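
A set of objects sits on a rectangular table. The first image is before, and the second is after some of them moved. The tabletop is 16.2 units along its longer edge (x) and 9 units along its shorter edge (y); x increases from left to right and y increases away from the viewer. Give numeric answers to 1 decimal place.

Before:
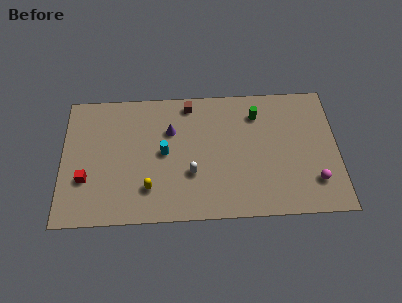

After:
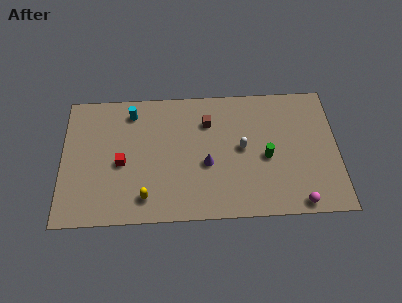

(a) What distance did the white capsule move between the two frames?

3.4

The white capsule was near (7.6, 3.1) before and (10.6, 4.7) after, so it travelled √(3.0² + 1.6²) ≈ 3.4 units.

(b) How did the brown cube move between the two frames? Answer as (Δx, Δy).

(1.1, -1.3)

The brown cube was at about (7.5, 7.9) and moved to about (8.6, 6.6).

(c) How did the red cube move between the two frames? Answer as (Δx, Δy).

(2.1, 1.0)

The red cube was at about (1.4, 3.0) and moved to about (3.5, 4.0).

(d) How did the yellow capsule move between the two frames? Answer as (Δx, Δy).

(-0.2, -0.6)

From the two frames, the yellow capsule sits at roughly (5.1, 2.2) before and (4.9, 1.6) after.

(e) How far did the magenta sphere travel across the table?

1.7

From (14.8, 2.2) to (13.8, 0.8), the magenta sphere covered √(1.0² + 1.4²) ≈ 1.7 units.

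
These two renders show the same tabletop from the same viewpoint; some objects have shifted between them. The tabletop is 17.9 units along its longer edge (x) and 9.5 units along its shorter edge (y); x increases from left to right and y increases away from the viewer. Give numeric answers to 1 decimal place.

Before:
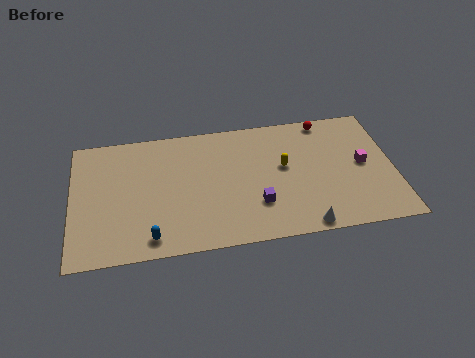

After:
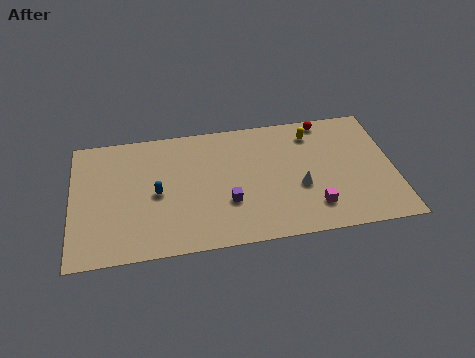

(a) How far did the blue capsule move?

3.2

The blue capsule moved from about (4.3, 1.3) to (4.7, 4.5), a distance of √(0.4² + 3.2²) ≈ 3.2.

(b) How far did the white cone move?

2.9

From (12.7, 0.8) to (12.6, 3.7), the white cone covered √(0.1² + 2.9²) ≈ 2.9 units.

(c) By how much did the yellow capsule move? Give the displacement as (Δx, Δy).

(1.7, 2.3)

The yellow capsule started near (11.8, 5.4) and ended near (13.5, 7.7).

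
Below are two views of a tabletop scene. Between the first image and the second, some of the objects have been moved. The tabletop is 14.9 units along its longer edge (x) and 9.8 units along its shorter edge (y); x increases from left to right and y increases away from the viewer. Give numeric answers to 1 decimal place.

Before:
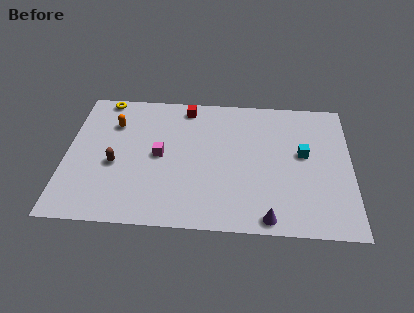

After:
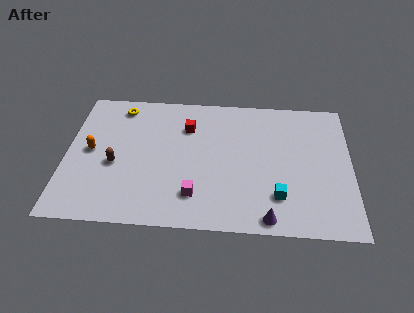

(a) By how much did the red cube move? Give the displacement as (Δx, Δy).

(0.1, -1.5)

The red cube was at about (6.2, 8.6) and moved to about (6.3, 7.1).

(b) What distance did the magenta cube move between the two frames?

3.3

The magenta cube was near (4.9, 4.9) before and (6.8, 2.2) after, so it travelled √(1.9² + 2.7²) ≈ 3.3 units.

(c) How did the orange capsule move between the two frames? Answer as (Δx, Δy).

(-1.1, -2.1)

The orange capsule was at about (2.4, 7.1) and moved to about (1.3, 5.0).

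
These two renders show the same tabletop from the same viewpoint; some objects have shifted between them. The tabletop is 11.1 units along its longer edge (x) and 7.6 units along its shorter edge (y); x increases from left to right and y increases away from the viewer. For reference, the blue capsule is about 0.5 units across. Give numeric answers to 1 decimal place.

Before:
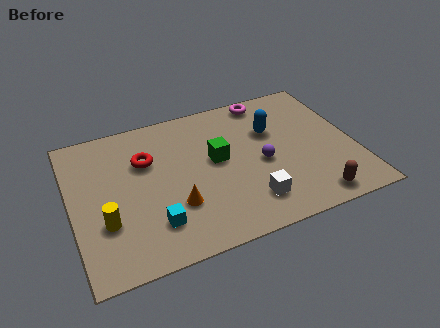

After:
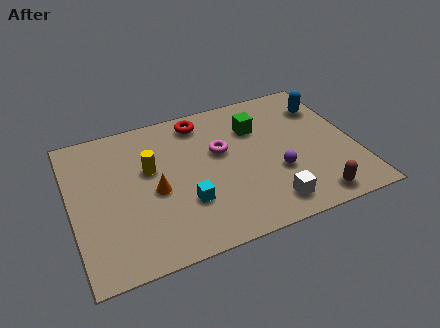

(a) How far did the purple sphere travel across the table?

0.9

The purple sphere was near (7.4, 3.4) before and (7.9, 2.7) after, so it travelled √(0.5² + 0.7²) ≈ 0.9 units.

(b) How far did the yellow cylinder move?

2.8

The yellow cylinder moved from about (1.2, 2.5) to (3.1, 4.6), a distance of √(1.9² + 2.1²) ≈ 2.8.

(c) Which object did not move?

the brown capsule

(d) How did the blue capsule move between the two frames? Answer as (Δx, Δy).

(2.2, 0.7)

The blue capsule started near (8.0, 5.0) and ended near (10.2, 5.7).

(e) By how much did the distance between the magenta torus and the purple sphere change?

-0.7

They were about 3.5 units apart before and 2.8 after — 0.7 units closer together.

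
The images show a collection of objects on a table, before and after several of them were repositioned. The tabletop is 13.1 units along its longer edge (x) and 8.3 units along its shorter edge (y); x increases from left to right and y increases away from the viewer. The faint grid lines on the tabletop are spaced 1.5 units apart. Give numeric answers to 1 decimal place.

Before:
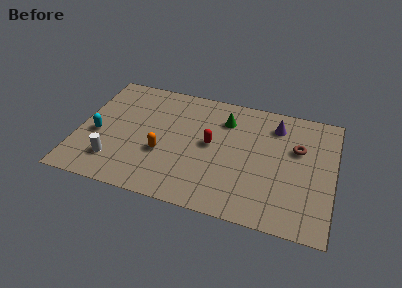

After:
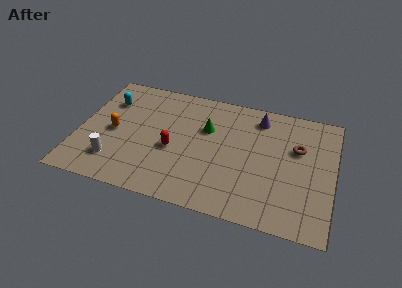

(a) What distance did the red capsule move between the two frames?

2.1

From (6.8, 4.4) to (4.9, 3.5), the red capsule covered √(1.9² + 0.9²) ≈ 2.1 units.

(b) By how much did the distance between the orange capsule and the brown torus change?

+2.4

They were about 7.1 units apart before and 9.5 after — 2.4 units further apart.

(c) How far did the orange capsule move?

2.7

The orange capsule was near (4.4, 3.1) before and (1.8, 3.9) after, so it travelled √(2.6² + 0.8²) ≈ 2.7 units.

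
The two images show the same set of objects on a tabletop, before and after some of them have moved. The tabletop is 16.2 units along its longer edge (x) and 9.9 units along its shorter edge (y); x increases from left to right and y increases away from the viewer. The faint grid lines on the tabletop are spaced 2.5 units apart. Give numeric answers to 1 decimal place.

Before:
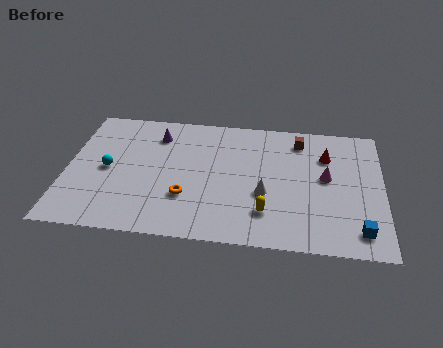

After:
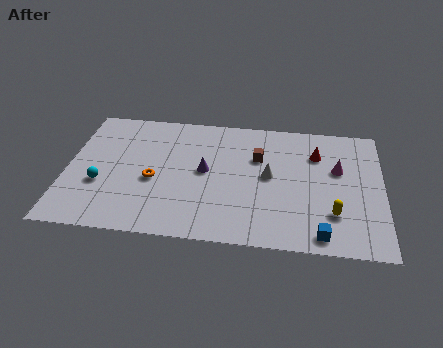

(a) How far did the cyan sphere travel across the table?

1.2

The cyan sphere was near (2.1, 4.8) before and (1.8, 3.6) after, so it travelled √(0.3² + 1.2²) ≈ 1.2 units.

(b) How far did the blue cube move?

2.0

From (15.0, 1.6) to (13.1, 1.1), the blue cube covered √(1.9² + 0.5²) ≈ 2.0 units.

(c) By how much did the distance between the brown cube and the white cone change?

-3.2

The distance was about 4.7 in the first image and 1.5 in the second, so they moved 3.2 units closer together.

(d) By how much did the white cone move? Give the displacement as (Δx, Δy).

(0.2, 1.4)

The white cone was at about (10.2, 3.8) and moved to about (10.4, 5.2).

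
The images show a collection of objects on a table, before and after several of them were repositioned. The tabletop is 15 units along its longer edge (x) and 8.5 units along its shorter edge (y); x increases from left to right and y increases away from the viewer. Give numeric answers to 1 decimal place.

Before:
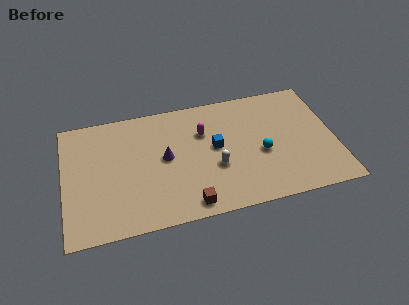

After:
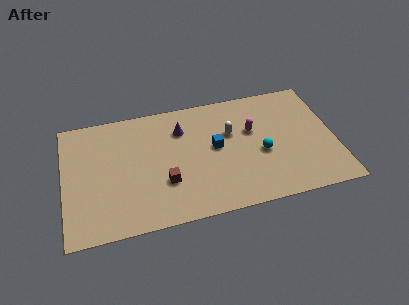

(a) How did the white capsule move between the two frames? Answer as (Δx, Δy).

(1.0, 2.2)

The white capsule started near (8.3, 3.2) and ended near (9.3, 5.4).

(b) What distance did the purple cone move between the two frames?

2.1

The purple cone moved from about (5.6, 4.5) to (6.6, 6.3), a distance of √(1.0² + 1.8²) ≈ 2.1.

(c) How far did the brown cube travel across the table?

2.2

The brown cube moved from about (6.7, 1.0) to (5.5, 2.8), a distance of √(1.2² + 1.8²) ≈ 2.2.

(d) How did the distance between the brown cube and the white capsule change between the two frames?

+1.9

They were about 2.7 units apart before and 4.6 after — 1.9 units further apart.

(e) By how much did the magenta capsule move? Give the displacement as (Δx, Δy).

(2.7, -0.5)

The magenta capsule started near (7.8, 5.8) and ended near (10.5, 5.3).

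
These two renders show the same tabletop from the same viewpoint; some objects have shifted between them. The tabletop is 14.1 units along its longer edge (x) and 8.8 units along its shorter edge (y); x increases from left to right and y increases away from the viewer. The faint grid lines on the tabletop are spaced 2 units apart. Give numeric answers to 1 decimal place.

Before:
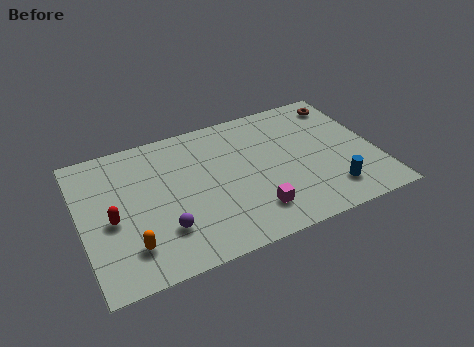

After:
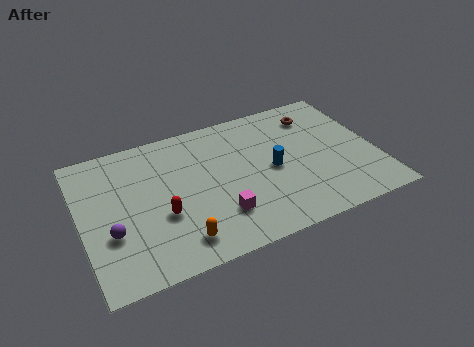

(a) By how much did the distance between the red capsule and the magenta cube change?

-4.0

They were about 6.8 units apart before and 2.8 after — 4.0 units closer together.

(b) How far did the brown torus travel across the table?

1.5

The brown torus moved from about (13.0, 7.4) to (11.6, 7.0), a distance of √(1.4² + 0.4²) ≈ 1.5.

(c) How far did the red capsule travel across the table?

2.4

From (1.4, 3.9) to (3.7, 3.3), the red capsule covered √(2.3² + 0.6²) ≈ 2.4 units.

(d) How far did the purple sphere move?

2.5

From (3.7, 2.4) to (1.3, 3.1), the purple sphere covered √(2.4² + 0.7²) ≈ 2.5 units.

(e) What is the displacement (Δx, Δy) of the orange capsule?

(2.2, -0.5)

The orange capsule started near (2.1, 2.0) and ended near (4.3, 1.5).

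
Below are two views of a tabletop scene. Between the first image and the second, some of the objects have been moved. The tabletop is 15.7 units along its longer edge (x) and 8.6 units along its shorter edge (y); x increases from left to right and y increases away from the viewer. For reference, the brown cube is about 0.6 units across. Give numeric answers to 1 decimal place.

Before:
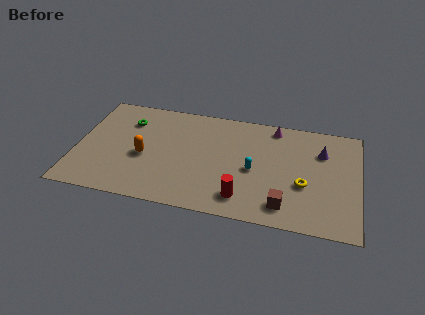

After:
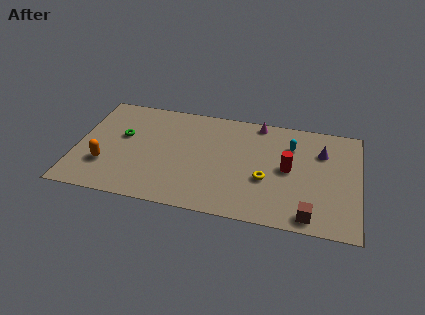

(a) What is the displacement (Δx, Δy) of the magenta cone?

(-0.9, 0.2)

The magenta cone was at about (10.9, 7.6) and moved to about (10.0, 7.8).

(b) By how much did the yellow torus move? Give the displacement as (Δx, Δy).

(-2.1, 0.0)

From the two frames, the yellow torus sits at roughly (12.7, 3.3) before and (10.6, 3.3) after.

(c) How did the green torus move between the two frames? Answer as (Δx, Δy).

(-0.2, -1.3)

The green torus was at about (2.7, 6.4) and moved to about (2.5, 5.1).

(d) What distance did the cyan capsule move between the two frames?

3.1

From (9.9, 3.9) to (11.9, 6.3), the cyan capsule covered √(2.0² + 2.4²) ≈ 3.1 units.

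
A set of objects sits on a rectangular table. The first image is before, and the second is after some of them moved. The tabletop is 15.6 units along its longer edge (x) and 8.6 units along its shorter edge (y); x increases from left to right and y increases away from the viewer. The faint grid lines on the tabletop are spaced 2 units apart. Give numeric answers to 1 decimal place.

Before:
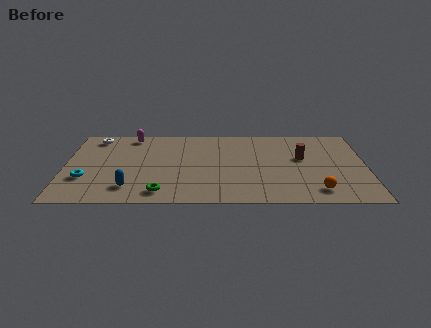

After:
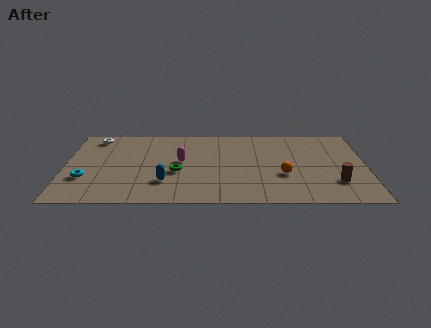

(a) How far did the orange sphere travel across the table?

2.4

The orange sphere was near (13.0, 1.5) before and (11.3, 3.2) after, so it travelled √(1.7² + 1.7²) ≈ 2.4 units.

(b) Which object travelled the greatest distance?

the magenta capsule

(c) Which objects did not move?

the white torus and the cyan torus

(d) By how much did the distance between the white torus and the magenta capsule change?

+3.3

Before: roughly 1.9 units apart; after: 5.2. That's 3.3 units further apart.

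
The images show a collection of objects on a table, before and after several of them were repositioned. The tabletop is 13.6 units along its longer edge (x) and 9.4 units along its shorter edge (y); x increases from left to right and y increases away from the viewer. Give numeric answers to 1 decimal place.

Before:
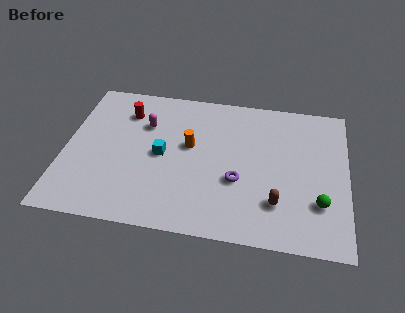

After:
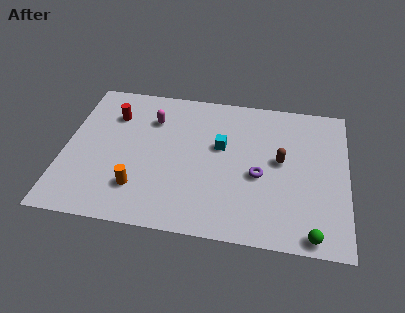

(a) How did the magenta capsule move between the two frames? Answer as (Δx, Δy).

(0.3, 0.4)

From the two frames, the magenta capsule sits at roughly (3.8, 6.5) before and (4.1, 6.9) after.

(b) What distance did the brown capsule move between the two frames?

2.7

The brown capsule moved from about (10.3, 2.4) to (10.4, 5.1), a distance of √(0.1² + 2.7²) ≈ 2.7.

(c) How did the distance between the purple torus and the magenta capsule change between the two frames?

+0.5

The distance was about 5.5 in the first image and 6.0 in the second, so they moved 0.5 units further apart.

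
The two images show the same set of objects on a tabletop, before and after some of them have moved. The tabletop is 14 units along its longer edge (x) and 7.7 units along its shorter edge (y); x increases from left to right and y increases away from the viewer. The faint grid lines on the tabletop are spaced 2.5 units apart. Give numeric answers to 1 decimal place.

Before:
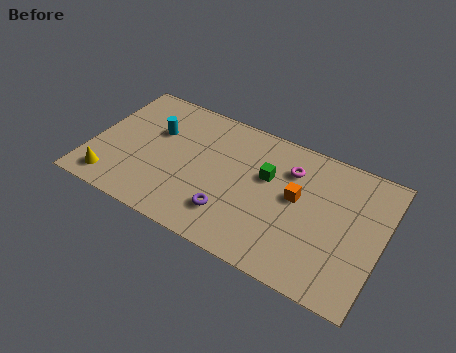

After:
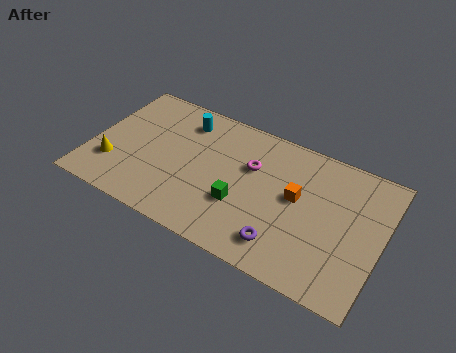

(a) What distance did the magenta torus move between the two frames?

1.9

The magenta torus was near (9.4, 5.7) before and (7.6, 5.0) after, so it travelled √(1.8² + 0.7²) ≈ 1.9 units.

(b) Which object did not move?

the orange cube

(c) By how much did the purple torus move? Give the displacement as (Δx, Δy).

(2.6, -0.4)

The purple torus was at about (7.0, 1.9) and moved to about (9.6, 1.5).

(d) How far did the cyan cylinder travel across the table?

1.7

The cyan cylinder was near (2.9, 5.0) before and (4.1, 6.2) after, so it travelled √(1.2² + 1.2²) ≈ 1.7 units.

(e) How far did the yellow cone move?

1.0

The yellow cone moved from about (1.3, 1.2) to (1.2, 2.2), a distance of √(0.1² + 1.0²) ≈ 1.0.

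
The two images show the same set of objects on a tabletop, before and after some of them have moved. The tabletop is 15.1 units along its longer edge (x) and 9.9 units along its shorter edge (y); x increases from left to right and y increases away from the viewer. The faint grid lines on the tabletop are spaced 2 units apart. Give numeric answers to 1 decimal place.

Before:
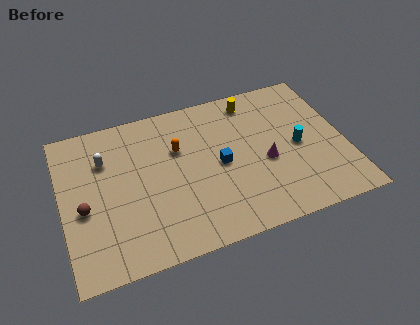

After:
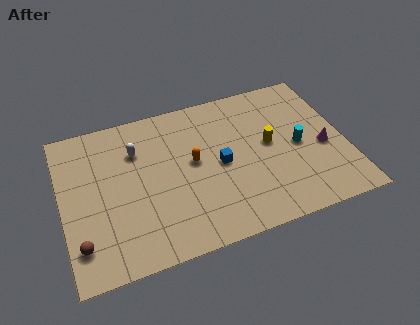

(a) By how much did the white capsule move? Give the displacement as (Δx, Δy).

(1.7, 0.1)

The white capsule was at about (2.4, 7.0) and moved to about (4.1, 7.1).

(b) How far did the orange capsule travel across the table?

1.3

The orange capsule was near (6.3, 6.5) before and (7.0, 5.4) after, so it travelled √(0.7² + 1.1²) ≈ 1.3 units.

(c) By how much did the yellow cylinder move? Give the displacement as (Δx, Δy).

(0.6, -3.2)

The yellow cylinder started near (10.5, 8.5) and ended near (11.1, 5.3).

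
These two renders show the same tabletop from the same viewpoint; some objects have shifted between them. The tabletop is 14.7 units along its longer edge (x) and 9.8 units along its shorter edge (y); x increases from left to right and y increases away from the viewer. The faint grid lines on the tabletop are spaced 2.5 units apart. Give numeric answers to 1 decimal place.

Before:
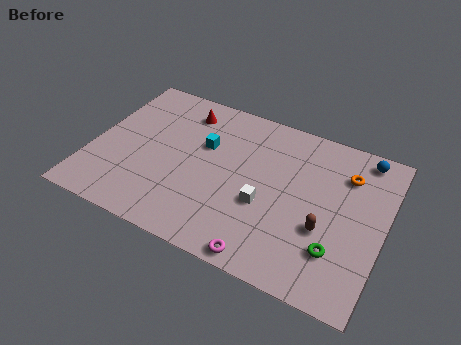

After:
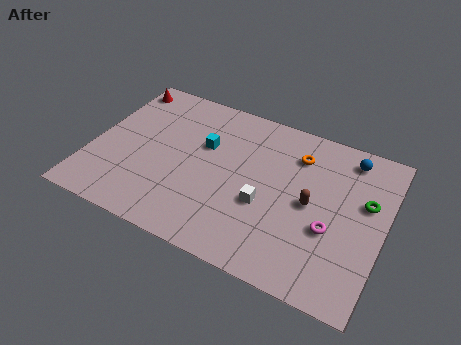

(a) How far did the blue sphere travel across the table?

0.8

From (13.3, 8.7) to (12.6, 8.4), the blue sphere covered √(0.7² + 0.3²) ≈ 0.8 units.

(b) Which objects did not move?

the cyan cube and the white cube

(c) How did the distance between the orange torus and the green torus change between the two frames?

-0.8

The distance was about 4.7 in the first image and 3.9 in the second, so they moved 0.8 units closer together.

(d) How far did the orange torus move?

2.5

From (12.6, 7.3) to (10.1, 7.5), the orange torus covered √(2.5² + 0.2²) ≈ 2.5 units.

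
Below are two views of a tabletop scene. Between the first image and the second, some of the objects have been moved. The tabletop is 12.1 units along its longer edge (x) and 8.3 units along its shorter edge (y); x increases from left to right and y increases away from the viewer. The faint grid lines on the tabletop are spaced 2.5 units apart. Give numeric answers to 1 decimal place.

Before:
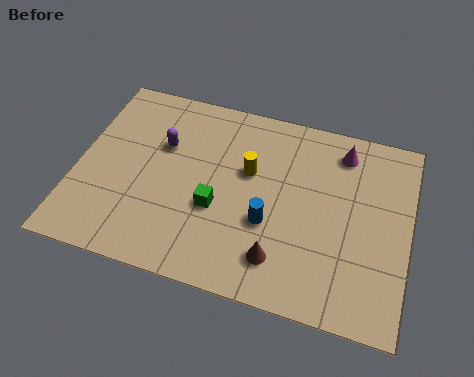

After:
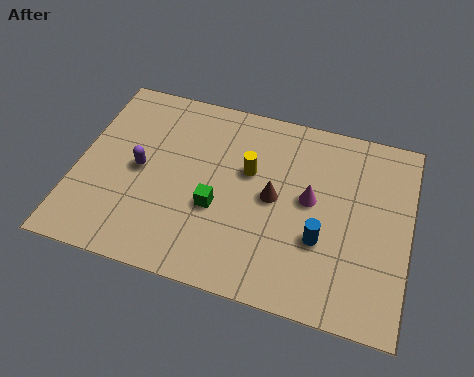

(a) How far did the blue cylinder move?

1.9

The blue cylinder was near (7.1, 3.1) before and (9.0, 2.9) after, so it travelled √(1.9² + 0.2²) ≈ 1.9 units.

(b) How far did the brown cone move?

2.5

The brown cone moved from about (7.6, 1.7) to (7.2, 4.2), a distance of √(0.4² + 2.5²) ≈ 2.5.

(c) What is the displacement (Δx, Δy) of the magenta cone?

(-1.0, -2.4)

The magenta cone started near (9.5, 6.9) and ended near (8.5, 4.5).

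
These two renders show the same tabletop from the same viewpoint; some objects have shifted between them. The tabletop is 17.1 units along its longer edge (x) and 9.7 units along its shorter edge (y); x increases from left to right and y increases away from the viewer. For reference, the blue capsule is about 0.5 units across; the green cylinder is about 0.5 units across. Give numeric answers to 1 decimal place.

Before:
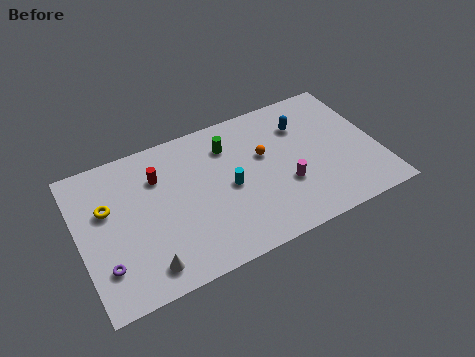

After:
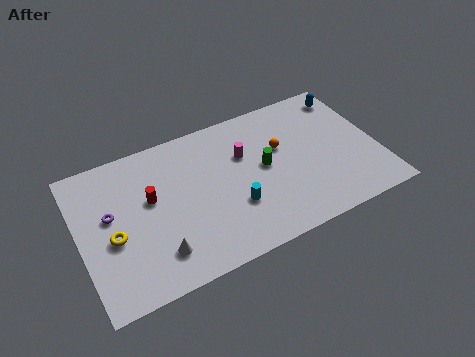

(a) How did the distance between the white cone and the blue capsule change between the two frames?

+2.2

Before: roughly 11.2 units apart; after: 13.4. That's 2.2 units further apart.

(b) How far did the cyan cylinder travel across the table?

1.4

From (8.5, 4.6) to (8.6, 3.2), the cyan cylinder covered √(0.1² + 1.4²) ≈ 1.4 units.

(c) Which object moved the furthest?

the magenta cylinder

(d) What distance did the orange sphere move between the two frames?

1.0

The orange sphere moved from about (10.7, 5.9) to (11.7, 6.0), a distance of √(1.0² + 0.1²) ≈ 1.0.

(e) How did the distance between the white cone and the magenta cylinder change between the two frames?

-1.4

Before: roughly 8.4 units apart; after: 7.0. That's 1.4 units closer together.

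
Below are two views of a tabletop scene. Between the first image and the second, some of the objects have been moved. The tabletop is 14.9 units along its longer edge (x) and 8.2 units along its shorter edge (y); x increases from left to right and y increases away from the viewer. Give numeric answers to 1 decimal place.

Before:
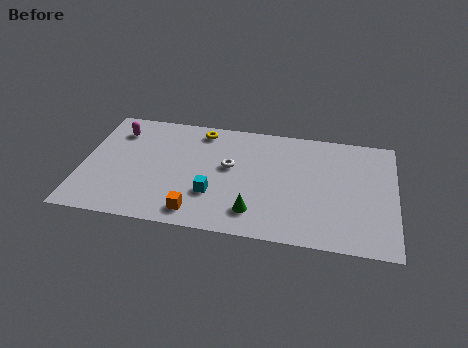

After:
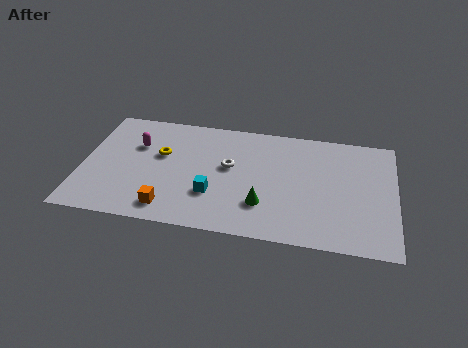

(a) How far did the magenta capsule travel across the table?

1.3

The magenta capsule moved from about (1.5, 6.4) to (2.5, 5.5), a distance of √(1.0² + 0.9²) ≈ 1.3.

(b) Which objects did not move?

the cyan cube and the white torus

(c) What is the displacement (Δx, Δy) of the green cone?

(0.4, 0.6)

From the two frames, the green cone sits at roughly (8.3, 1.7) before and (8.7, 2.3) after.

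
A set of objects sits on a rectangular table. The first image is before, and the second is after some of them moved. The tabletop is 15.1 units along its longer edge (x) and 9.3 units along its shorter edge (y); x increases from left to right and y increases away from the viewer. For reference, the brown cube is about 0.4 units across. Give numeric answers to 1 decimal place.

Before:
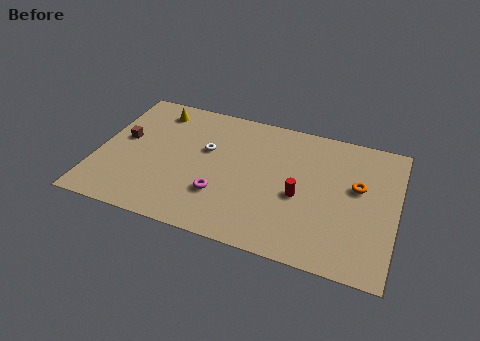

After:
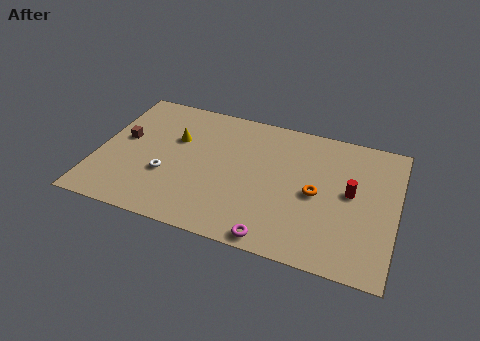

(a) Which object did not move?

the brown cube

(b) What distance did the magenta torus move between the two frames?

3.5

The magenta torus was near (6.4, 2.8) before and (9.3, 0.8) after, so it travelled √(2.9² + 2.0²) ≈ 3.5 units.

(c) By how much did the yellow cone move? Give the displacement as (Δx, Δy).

(1.2, -1.8)

The yellow cone started near (2.6, 7.8) and ended near (3.8, 6.0).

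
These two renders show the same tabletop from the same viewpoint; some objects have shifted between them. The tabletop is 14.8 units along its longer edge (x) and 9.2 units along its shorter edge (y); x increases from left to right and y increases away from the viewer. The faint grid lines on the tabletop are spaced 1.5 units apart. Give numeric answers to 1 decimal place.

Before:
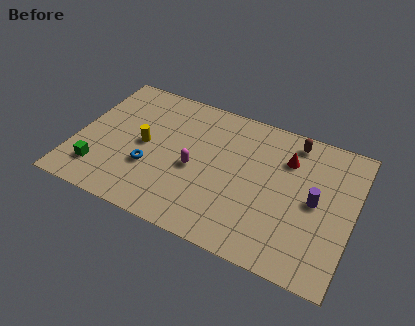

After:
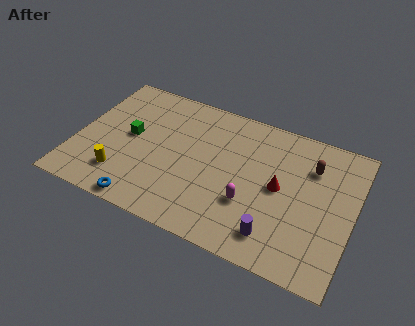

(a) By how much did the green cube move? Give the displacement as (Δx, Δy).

(1.3, 2.9)

The green cube started near (1.5, 2.0) and ended near (2.8, 4.9).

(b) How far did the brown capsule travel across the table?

1.7

The brown capsule moved from about (11.3, 8.0) to (12.4, 6.7), a distance of √(1.1² + 1.3²) ≈ 1.7.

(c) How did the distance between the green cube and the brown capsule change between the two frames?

-1.7

Before: roughly 11.5 units apart; after: 9.8. That's 1.7 units closer together.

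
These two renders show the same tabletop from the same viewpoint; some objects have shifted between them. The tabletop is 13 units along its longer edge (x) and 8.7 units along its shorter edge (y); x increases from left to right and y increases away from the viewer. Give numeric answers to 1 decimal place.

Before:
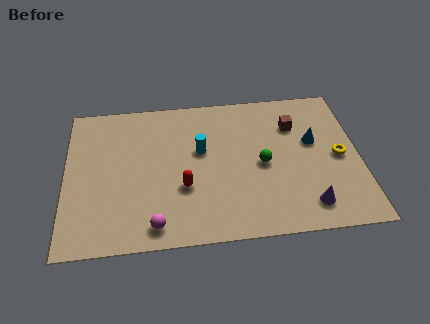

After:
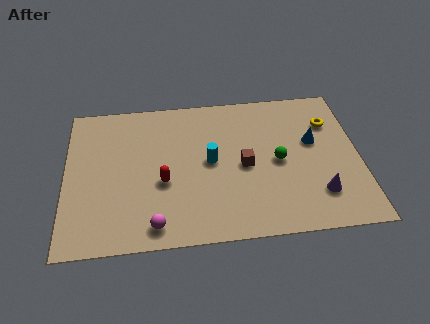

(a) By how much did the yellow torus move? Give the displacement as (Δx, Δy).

(-0.3, 2.1)

The yellow torus was at about (12.1, 4.2) and moved to about (11.8, 6.3).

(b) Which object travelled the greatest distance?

the brown cube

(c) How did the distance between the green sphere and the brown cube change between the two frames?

-1.2

The distance was about 2.7 in the first image and 1.5 in the second, so they moved 1.2 units closer together.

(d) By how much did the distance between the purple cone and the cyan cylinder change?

-0.6

The distance was about 5.9 in the first image and 5.3 in the second, so they moved 0.6 units closer together.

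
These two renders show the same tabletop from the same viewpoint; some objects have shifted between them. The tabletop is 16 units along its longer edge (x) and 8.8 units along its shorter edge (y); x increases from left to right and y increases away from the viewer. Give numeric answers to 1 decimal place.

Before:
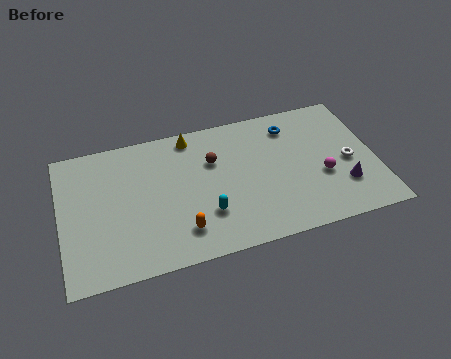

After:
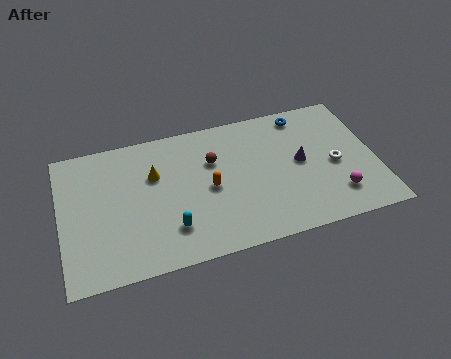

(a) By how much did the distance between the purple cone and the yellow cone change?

-1.6

They were about 9.1 units apart before and 7.5 after — 1.6 units closer together.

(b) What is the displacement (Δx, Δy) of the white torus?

(-0.7, 0.0)

The white torus was at about (14.6, 4.0) and moved to about (13.9, 4.0).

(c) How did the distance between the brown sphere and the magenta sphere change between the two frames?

+1.2

They were about 6.0 units apart before and 7.2 after — 1.2 units further apart.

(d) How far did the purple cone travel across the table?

2.9

From (14.2, 2.5) to (12.2, 4.6), the purple cone covered √(2.0² + 2.1²) ≈ 2.9 units.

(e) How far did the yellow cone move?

2.8

The yellow cone was near (6.8, 7.8) before and (4.8, 5.8) after, so it travelled √(2.0² + 2.0²) ≈ 2.8 units.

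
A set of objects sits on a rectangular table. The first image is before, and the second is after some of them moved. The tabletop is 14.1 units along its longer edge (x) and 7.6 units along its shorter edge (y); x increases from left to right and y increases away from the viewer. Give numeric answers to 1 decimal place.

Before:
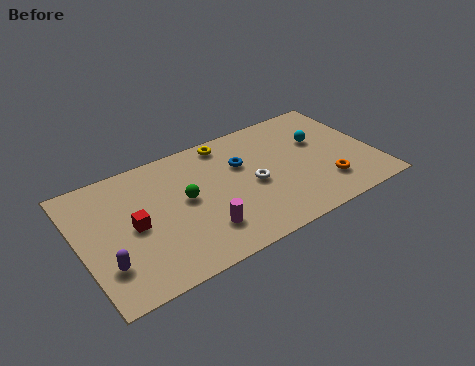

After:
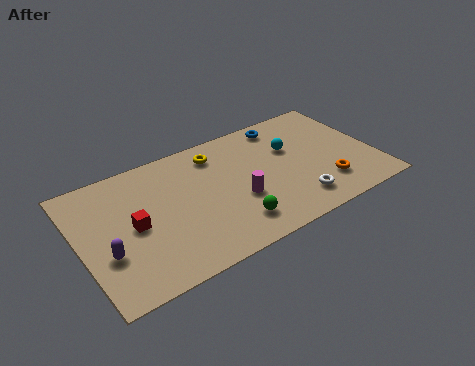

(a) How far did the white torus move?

2.7

The white torus was near (8.2, 3.5) before and (10.0, 1.5) after, so it travelled √(1.8² + 2.0²) ≈ 2.7 units.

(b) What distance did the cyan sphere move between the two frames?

1.4

The cyan sphere moved from about (11.7, 4.8) to (10.3, 4.9), a distance of √(1.4² + 0.1²) ≈ 1.4.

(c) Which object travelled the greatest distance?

the green sphere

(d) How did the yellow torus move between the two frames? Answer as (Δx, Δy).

(-0.6, -0.5)

The yellow torus was at about (7.4, 6.7) and moved to about (6.8, 6.2).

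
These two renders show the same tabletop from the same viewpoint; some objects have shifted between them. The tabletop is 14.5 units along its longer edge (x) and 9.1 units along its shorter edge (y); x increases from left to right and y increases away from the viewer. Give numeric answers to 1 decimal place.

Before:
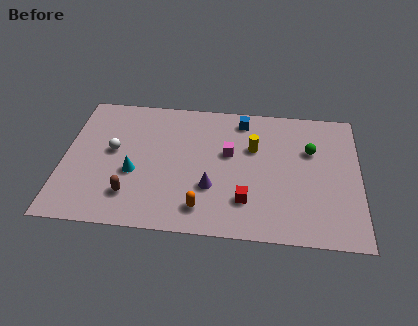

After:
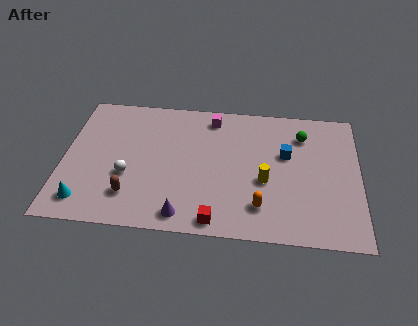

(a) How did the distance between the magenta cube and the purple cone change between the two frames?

+4.3

They were about 2.5 units apart before and 6.8 after — 4.3 units further apart.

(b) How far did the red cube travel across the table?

2.0

The red cube moved from about (9.0, 2.3) to (7.6, 0.9), a distance of √(1.4² + 1.4²) ≈ 2.0.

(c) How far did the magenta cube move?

2.6

From (8.1, 5.4) to (7.2, 7.8), the magenta cube covered √(0.9² + 2.4²) ≈ 2.6 units.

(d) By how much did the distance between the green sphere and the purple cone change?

+2.5

Before: roughly 5.7 units apart; after: 8.2. That's 2.5 units further apart.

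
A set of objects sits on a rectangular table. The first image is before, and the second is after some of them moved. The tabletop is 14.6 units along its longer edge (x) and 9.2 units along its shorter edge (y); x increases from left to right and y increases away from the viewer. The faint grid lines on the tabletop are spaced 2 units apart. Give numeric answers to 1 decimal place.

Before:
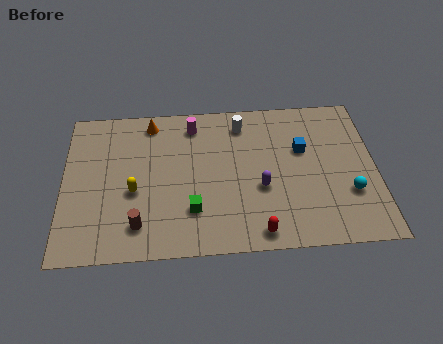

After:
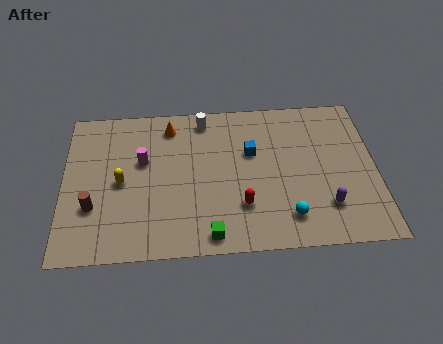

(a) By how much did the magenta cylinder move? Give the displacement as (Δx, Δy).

(-2.4, -2.1)

The magenta cylinder started near (6.1, 7.7) and ended near (3.7, 5.6).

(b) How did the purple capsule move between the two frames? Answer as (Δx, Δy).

(3.0, -1.3)

From the two frames, the purple capsule sits at roughly (9.2, 3.6) before and (12.2, 2.3) after.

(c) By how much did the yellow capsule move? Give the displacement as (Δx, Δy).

(-0.6, 0.6)

The yellow capsule started near (3.3, 3.8) and ended near (2.7, 4.4).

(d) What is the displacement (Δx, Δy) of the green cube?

(0.8, -1.5)

The green cube started near (6.0, 2.5) and ended near (6.8, 1.0).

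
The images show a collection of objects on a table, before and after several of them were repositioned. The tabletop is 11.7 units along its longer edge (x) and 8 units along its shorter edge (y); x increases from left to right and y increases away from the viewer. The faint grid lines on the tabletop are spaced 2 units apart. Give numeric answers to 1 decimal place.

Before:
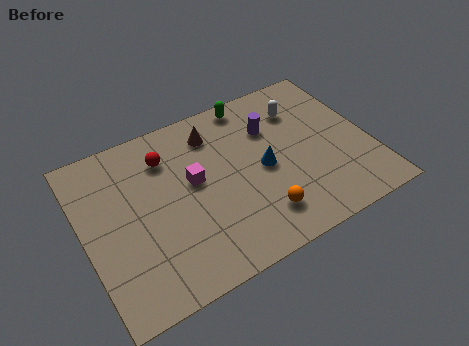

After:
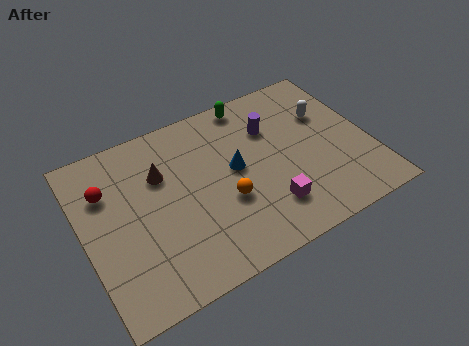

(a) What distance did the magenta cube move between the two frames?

3.7

The magenta cube moved from about (4.5, 4.5) to (7.2, 1.9), a distance of √(2.7² + 2.6²) ≈ 3.7.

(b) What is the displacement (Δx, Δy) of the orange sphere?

(-1.2, 1.3)

From the two frames, the orange sphere sits at roughly (6.8, 1.7) before and (5.6, 3.0) after.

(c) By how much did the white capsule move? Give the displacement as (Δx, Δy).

(1.0, -0.7)

The white capsule started near (9.2, 6.0) and ended near (10.2, 5.3).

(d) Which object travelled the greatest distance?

the magenta cube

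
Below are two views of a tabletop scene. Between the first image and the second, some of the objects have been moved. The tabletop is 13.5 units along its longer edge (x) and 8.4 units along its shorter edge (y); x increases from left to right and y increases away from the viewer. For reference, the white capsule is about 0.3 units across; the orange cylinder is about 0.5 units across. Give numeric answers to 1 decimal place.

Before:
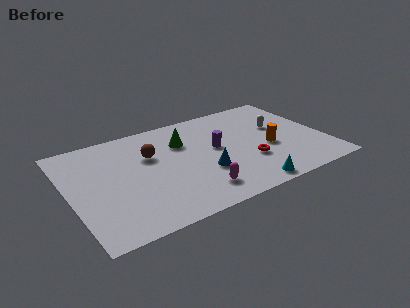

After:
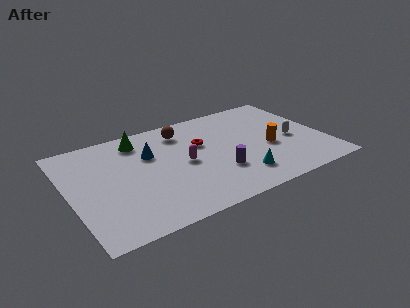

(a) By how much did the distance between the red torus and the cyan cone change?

+1.7

The distance was about 2.1 in the first image and 3.8 in the second, so they moved 1.7 units further apart.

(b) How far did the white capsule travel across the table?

1.5

The white capsule moved from about (11.3, 5.1) to (11.8, 3.7), a distance of √(0.5² + 1.4²) ≈ 1.5.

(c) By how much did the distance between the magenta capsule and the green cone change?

-0.8

They were about 4.3 units apart before and 3.5 after — 0.8 units closer together.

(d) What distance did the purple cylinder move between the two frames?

2.0

The purple cylinder was near (7.8, 4.6) before and (7.6, 2.6) after, so it travelled √(0.2² + 2.0²) ≈ 2.0 units.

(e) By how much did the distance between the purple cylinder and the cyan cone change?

-2.6

The distance was about 3.9 in the first image and 1.3 in the second, so they moved 2.6 units closer together.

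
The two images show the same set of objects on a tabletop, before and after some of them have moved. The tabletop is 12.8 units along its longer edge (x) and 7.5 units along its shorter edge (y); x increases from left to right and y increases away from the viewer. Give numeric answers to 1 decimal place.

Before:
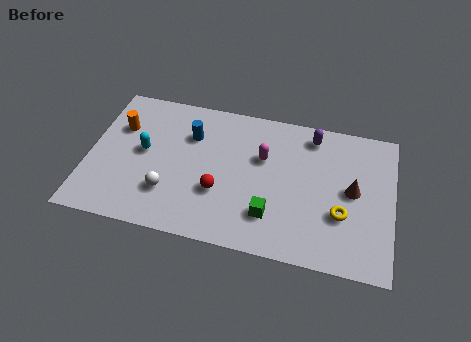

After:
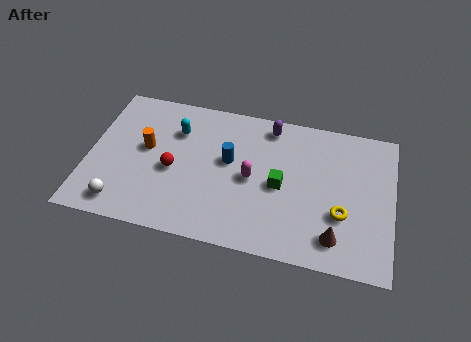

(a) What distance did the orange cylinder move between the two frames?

1.5

The orange cylinder moved from about (1.2, 5.1) to (2.4, 4.2), a distance of √(1.2² + 0.9²) ≈ 1.5.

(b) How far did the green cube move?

1.6

The green cube moved from about (7.8, 1.9) to (8.1, 3.5), a distance of √(0.3² + 1.6²) ≈ 1.6.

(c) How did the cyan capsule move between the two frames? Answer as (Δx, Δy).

(1.3, 1.4)

From the two frames, the cyan capsule sits at roughly (2.3, 4.0) before and (3.6, 5.4) after.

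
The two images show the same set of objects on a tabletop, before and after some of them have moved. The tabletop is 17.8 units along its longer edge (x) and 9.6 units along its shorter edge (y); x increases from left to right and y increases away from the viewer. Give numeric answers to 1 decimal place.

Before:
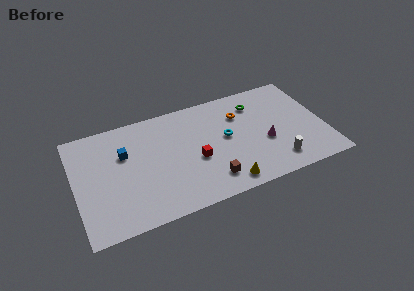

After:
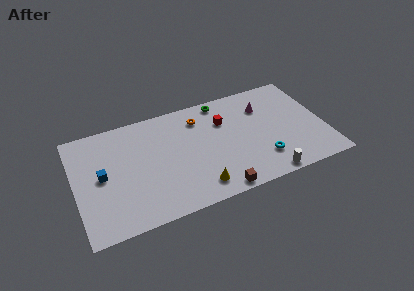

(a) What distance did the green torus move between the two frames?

2.6

The green torus moved from about (13.2, 7.5) to (10.8, 8.6), a distance of √(2.4² + 1.1²) ≈ 2.6.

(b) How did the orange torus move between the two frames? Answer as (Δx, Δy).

(-2.9, 0.7)

From the two frames, the orange torus sits at roughly (12.0, 6.9) before and (9.1, 7.6) after.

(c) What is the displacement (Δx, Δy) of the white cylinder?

(-0.9, -1.0)

The white cylinder started near (14.1, 1.8) and ended near (13.2, 0.8).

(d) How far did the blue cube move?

2.2

The blue cube was near (3.6, 6.3) before and (1.9, 4.9) after, so it travelled √(1.7² + 1.4²) ≈ 2.2 units.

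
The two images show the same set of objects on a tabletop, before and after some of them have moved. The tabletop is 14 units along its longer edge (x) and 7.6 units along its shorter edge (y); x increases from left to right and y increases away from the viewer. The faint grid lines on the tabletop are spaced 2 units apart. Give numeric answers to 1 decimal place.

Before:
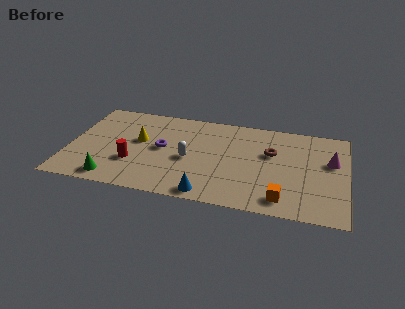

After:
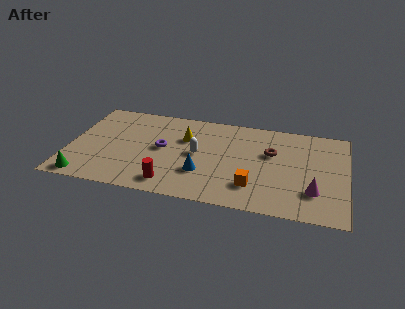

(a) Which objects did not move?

the brown torus and the purple torus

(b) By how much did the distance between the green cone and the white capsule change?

+1.9

They were about 4.4 units apart before and 6.3 after — 1.9 units further apart.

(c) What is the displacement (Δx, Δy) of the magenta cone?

(-0.8, -2.6)

The magenta cone was at about (13.2, 4.7) and moved to about (12.4, 2.1).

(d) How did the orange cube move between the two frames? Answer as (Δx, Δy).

(-1.5, 0.7)

From the two frames, the orange cube sits at roughly (10.9, 1.2) before and (9.4, 1.9) after.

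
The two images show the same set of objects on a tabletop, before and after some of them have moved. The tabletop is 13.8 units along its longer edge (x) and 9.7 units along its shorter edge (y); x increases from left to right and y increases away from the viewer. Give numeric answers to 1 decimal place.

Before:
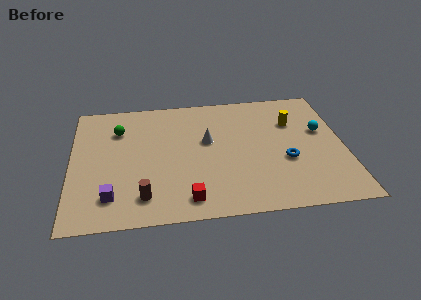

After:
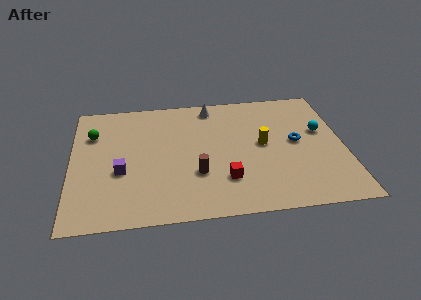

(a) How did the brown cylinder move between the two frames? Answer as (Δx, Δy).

(2.7, 1.4)

The brown cylinder was at about (3.6, 1.8) and moved to about (6.3, 3.2).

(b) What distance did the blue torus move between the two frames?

1.5

From (10.8, 3.7) to (11.4, 5.1), the blue torus covered √(0.6² + 1.4²) ≈ 1.5 units.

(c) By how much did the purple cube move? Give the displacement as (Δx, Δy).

(0.5, 1.8)

The purple cube started near (2.0, 2.0) and ended near (2.5, 3.8).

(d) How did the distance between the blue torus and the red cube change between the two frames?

-1.0

Before: roughly 5.5 units apart; after: 4.5. That's 1.0 units closer together.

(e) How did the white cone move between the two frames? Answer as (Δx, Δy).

(0.3, 2.8)

The white cone was at about (6.9, 5.7) and moved to about (7.2, 8.5).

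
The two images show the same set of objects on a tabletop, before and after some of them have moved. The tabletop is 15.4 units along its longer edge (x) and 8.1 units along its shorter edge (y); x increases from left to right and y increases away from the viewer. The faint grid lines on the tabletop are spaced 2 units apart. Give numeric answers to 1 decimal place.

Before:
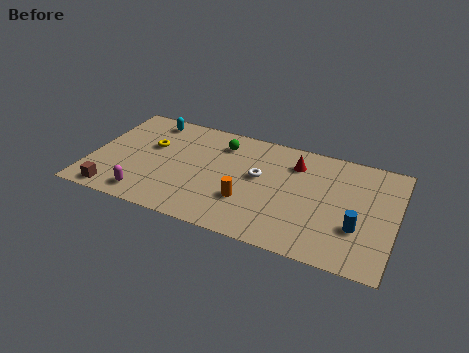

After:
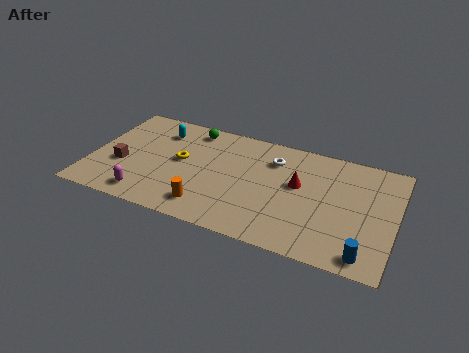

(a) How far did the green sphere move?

1.7

The green sphere moved from about (6.4, 6.4) to (4.8, 7.0), a distance of √(1.6² + 0.6²) ≈ 1.7.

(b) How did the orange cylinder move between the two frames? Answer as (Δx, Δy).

(-1.9, -1.1)

The orange cylinder was at about (8.1, 2.6) and moved to about (6.2, 1.5).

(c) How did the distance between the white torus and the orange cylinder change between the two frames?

+3.4

They were about 2.0 units apart before and 5.4 after — 3.4 units further apart.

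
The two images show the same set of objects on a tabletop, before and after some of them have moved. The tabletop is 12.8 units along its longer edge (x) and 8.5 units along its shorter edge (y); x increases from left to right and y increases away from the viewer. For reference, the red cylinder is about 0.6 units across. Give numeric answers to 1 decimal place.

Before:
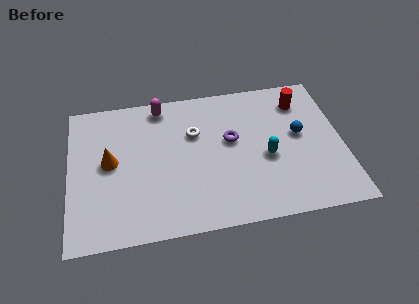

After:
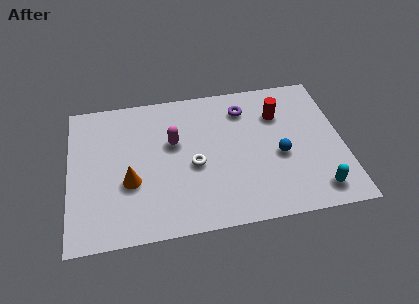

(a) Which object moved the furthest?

the cyan capsule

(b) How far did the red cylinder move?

1.3

From (11.0, 6.7) to (9.9, 6.1), the red cylinder covered √(1.1² + 0.6²) ≈ 1.3 units.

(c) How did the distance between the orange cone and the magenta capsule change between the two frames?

-1.0

They were about 3.9 units apart before and 2.9 after — 1.0 units closer together.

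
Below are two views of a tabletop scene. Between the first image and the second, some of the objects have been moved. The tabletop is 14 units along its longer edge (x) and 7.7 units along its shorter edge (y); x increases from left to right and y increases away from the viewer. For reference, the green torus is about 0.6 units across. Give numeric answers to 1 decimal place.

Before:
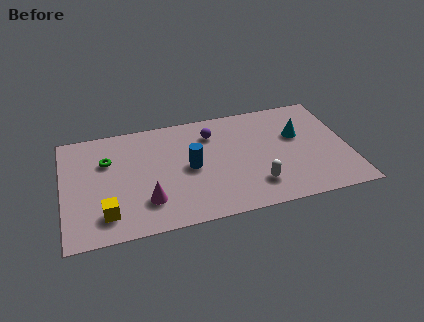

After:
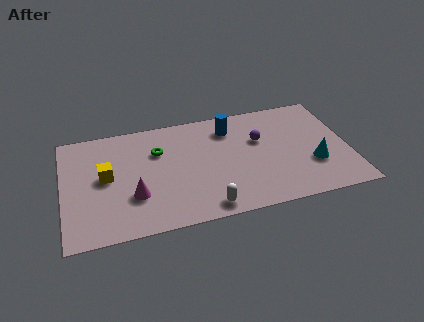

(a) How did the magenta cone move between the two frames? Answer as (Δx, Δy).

(-0.6, 0.5)

The magenta cone was at about (4.0, 2.0) and moved to about (3.4, 2.5).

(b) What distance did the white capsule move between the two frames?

2.7

The white capsule was near (9.3, 1.8) before and (6.8, 0.9) after, so it travelled √(2.5² + 0.9²) ≈ 2.7 units.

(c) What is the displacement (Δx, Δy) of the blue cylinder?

(2.1, 2.3)

From the two frames, the blue cylinder sits at roughly (6.2, 3.8) before and (8.3, 6.1) after.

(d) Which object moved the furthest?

the blue cylinder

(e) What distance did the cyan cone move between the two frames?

2.3

From (11.6, 4.8) to (12.2, 2.6), the cyan cone covered √(0.6² + 2.2²) ≈ 2.3 units.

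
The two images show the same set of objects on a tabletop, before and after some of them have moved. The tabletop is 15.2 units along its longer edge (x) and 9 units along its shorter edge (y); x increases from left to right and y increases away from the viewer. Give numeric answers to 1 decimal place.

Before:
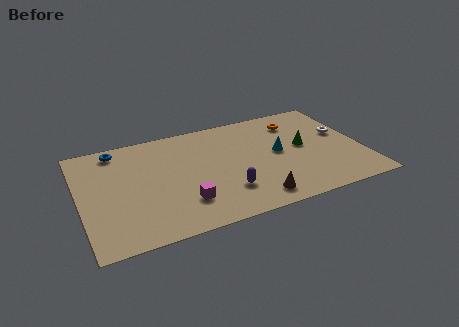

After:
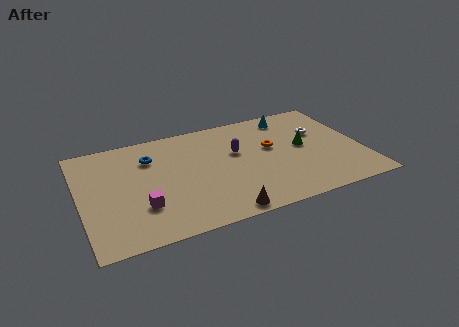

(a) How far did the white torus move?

1.3

The white torus was near (14.3, 5.3) before and (13.1, 5.8) after, so it travelled √(1.2² + 0.5²) ≈ 1.3 units.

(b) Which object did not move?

the green cone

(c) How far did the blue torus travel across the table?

2.1

From (2.2, 7.9) to (3.9, 6.6), the blue torus covered √(1.7² + 1.3²) ≈ 2.1 units.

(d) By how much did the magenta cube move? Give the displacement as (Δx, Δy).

(-2.2, 0.4)

The magenta cube started near (5.3, 2.3) and ended near (3.1, 2.7).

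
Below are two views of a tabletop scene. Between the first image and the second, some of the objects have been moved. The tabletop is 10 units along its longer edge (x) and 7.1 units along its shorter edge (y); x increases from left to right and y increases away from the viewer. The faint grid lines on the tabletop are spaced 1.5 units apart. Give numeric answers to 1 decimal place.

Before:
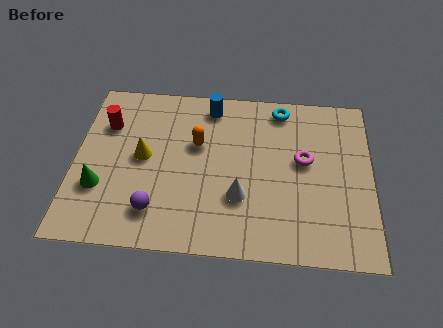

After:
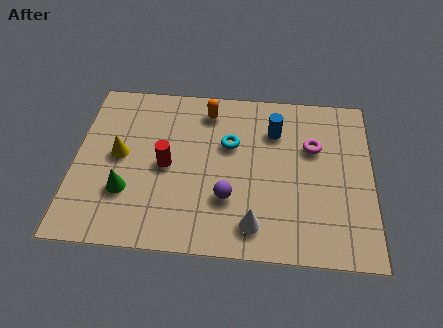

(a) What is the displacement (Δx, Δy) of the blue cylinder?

(2.2, -0.9)

From the two frames, the blue cylinder sits at roughly (4.5, 6.1) before and (6.7, 5.2) after.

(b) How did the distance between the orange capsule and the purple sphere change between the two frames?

+0.6

They were about 3.2 units apart before and 3.8 after — 0.6 units further apart.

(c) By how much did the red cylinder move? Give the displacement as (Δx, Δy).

(2.1, -1.6)

From the two frames, the red cylinder sits at roughly (1.0, 5.0) before and (3.1, 3.4) after.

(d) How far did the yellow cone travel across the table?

0.8

From (2.3, 3.7) to (1.5, 3.7), the yellow cone covered √(0.8² + 0.0²) ≈ 0.8 units.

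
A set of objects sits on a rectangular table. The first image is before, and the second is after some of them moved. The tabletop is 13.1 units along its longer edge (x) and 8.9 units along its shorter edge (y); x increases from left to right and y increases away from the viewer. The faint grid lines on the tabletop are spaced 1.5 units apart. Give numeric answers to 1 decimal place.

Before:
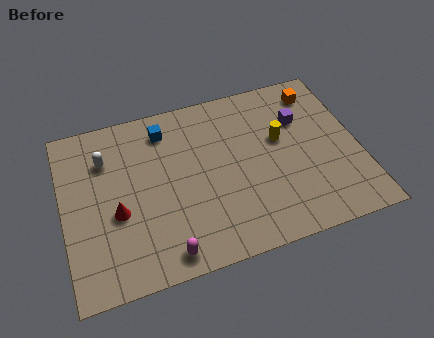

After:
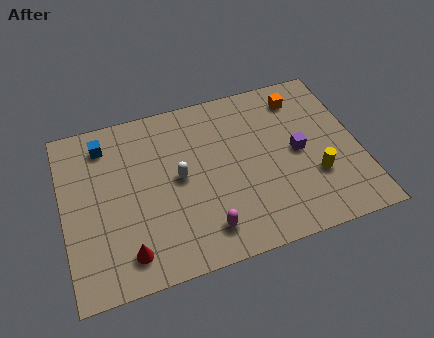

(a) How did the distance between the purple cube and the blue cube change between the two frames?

+2.8

Before: roughly 6.1 units apart; after: 8.9. That's 2.8 units further apart.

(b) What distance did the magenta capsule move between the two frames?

1.9

The magenta capsule was near (4.2, 1.0) before and (6.0, 1.6) after, so it travelled √(1.8² + 0.6²) ≈ 1.9 units.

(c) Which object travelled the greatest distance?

the white capsule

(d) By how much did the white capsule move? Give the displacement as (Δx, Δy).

(3.1, -1.9)

The white capsule started near (2.0, 6.5) and ended near (5.1, 4.6).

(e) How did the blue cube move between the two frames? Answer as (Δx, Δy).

(-2.7, 0.0)

The blue cube was at about (4.7, 7.3) and moved to about (2.0, 7.3).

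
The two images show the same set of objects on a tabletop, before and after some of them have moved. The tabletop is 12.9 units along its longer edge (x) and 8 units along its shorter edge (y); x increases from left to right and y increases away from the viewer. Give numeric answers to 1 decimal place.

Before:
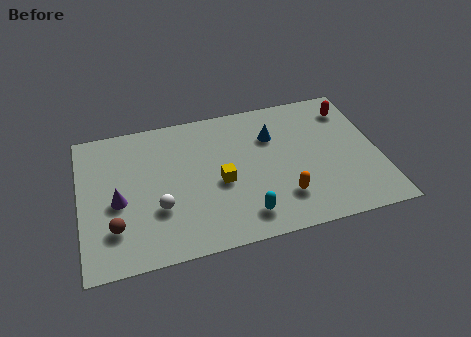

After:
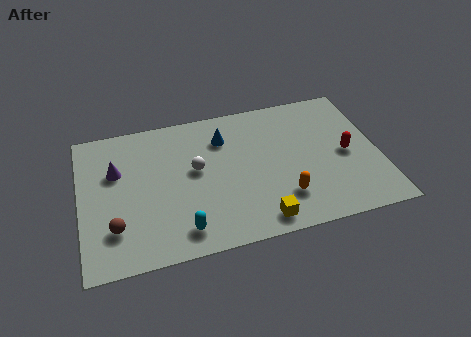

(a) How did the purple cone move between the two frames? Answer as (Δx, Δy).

(0.0, 1.7)

The purple cone was at about (1.6, 3.5) and moved to about (1.6, 5.2).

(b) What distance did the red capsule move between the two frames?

2.6

The red capsule moved from about (11.9, 6.4) to (11.5, 3.8), a distance of √(0.4² + 2.6²) ≈ 2.6.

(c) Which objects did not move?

the orange capsule and the brown sphere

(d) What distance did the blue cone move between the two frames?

2.1

The blue cone moved from about (8.4, 5.6) to (6.3, 6.0), a distance of √(2.1² + 0.4²) ≈ 2.1.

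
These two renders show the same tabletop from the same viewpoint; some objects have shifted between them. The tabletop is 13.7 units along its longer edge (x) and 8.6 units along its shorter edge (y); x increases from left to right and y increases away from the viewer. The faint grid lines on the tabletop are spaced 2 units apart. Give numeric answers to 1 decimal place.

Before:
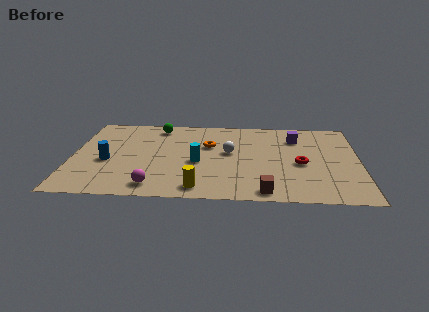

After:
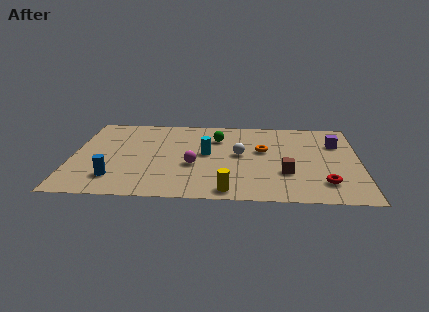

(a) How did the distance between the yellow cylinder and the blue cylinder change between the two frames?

+0.4

Before: roughly 5.1 units apart; after: 5.5. That's 0.4 units further apart.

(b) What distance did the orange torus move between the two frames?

2.6

The orange torus moved from about (6.5, 5.5) to (9.1, 5.1), a distance of √(2.6² + 0.4²) ≈ 2.6.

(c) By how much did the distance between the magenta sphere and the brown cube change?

-0.8

Before: roughly 5.2 units apart; after: 4.4. That's 0.8 units closer together.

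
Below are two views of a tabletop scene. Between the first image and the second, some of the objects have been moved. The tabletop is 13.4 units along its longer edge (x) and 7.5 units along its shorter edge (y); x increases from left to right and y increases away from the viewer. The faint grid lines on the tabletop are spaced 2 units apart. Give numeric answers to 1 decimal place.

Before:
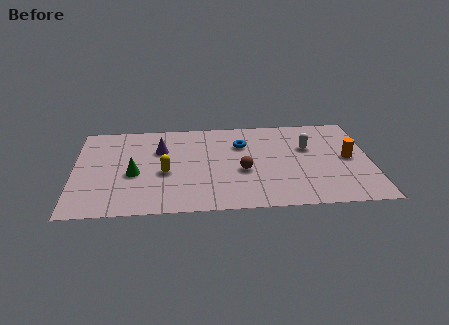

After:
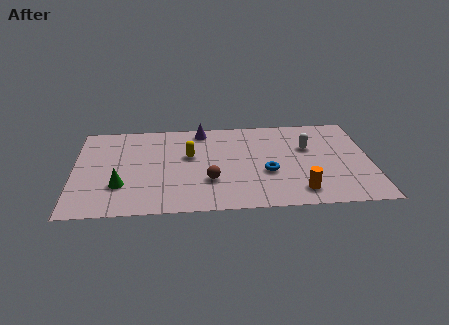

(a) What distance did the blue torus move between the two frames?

2.6

The blue torus moved from about (7.6, 5.3) to (8.7, 2.9), a distance of √(1.1² + 2.4²) ≈ 2.6.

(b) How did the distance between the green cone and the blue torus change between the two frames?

+1.3

The distance was about 5.3 in the first image and 6.6 in the second, so they moved 1.3 units further apart.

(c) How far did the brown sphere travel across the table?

1.7

The brown sphere was near (7.6, 3.1) before and (6.1, 2.4) after, so it travelled √(1.5² + 0.7²) ≈ 1.7 units.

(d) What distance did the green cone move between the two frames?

1.1

From (2.7, 3.2) to (2.1, 2.3), the green cone covered √(0.6² + 0.9²) ≈ 1.1 units.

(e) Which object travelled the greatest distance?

the orange cylinder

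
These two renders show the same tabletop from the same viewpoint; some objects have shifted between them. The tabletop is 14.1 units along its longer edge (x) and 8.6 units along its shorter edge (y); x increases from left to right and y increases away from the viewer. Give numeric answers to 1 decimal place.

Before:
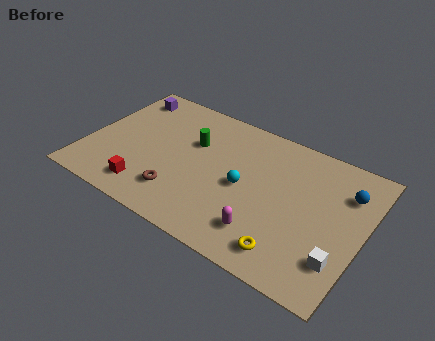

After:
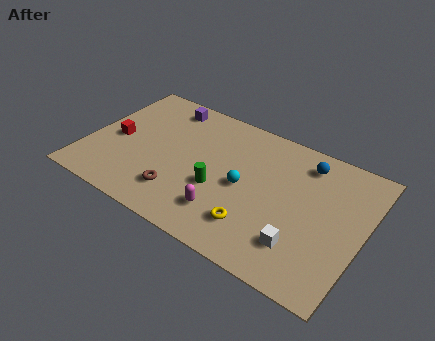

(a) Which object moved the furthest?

the red cube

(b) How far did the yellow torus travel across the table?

1.9

The yellow torus was near (10.8, 1.4) before and (9.0, 2.0) after, so it travelled √(1.8² + 0.6²) ≈ 1.9 units.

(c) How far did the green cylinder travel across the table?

2.9

From (5.2, 5.6) to (6.9, 3.3), the green cylinder covered √(1.7² + 2.3²) ≈ 2.9 units.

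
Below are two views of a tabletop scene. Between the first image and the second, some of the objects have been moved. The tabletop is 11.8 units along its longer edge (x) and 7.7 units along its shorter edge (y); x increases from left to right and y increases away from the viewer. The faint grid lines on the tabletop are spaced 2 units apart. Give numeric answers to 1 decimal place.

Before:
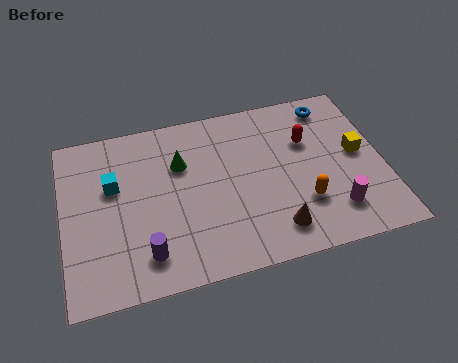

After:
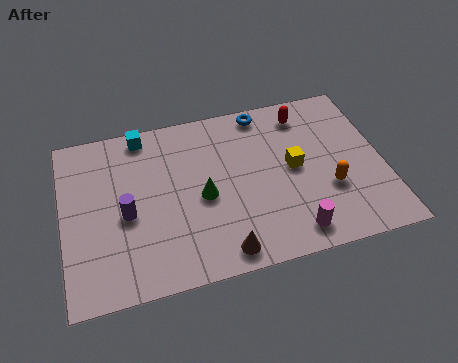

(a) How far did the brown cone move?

2.1

The brown cone was near (7.6, 1.4) before and (5.6, 0.9) after, so it travelled √(2.0² + 0.5²) ≈ 2.1 units.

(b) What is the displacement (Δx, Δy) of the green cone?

(0.7, -1.7)

The green cone was at about (4.4, 5.2) and moved to about (5.1, 3.5).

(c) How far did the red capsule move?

1.3

The red capsule was near (9.1, 5.1) before and (9.1, 6.4) after, so it travelled √(0.0² + 1.3²) ≈ 1.3 units.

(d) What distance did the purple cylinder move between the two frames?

2.0

The purple cylinder was near (2.9, 1.5) before and (2.3, 3.4) after, so it travelled √(0.6² + 1.9²) ≈ 2.0 units.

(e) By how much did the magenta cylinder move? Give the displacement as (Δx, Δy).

(-1.6, -0.6)

The magenta cylinder started near (9.8, 1.7) and ended near (8.2, 1.1).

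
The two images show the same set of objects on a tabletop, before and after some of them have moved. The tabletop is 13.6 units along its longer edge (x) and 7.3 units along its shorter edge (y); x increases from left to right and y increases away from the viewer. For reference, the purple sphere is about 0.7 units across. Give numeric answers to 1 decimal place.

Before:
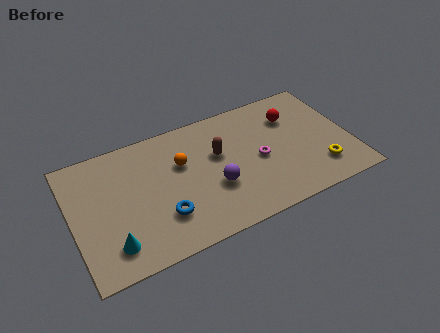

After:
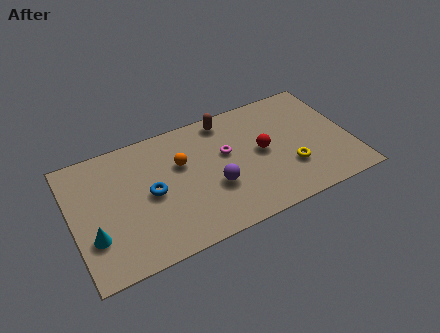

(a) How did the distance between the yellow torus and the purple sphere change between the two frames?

-1.5

They were about 5.2 units apart before and 3.7 after — 1.5 units closer together.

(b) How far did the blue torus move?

1.6

From (4.2, 2.1) to (3.8, 3.6), the blue torus covered √(0.4² + 1.5²) ≈ 1.6 units.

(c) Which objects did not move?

the purple sphere and the orange sphere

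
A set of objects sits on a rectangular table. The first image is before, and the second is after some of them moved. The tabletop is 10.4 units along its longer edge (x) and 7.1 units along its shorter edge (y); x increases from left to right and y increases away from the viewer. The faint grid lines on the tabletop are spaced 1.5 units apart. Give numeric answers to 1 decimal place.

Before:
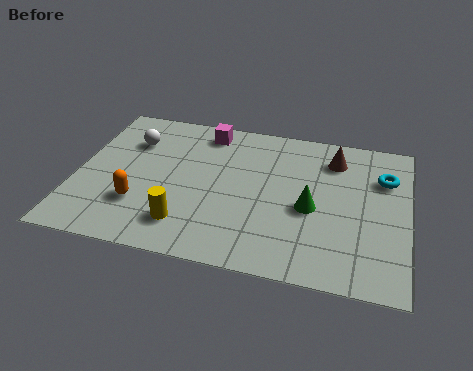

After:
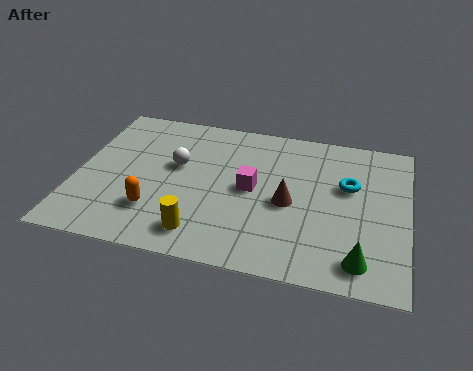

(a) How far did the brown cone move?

2.7

The brown cone was near (8.0, 5.6) before and (6.7, 3.2) after, so it travelled √(1.3² + 2.4²) ≈ 2.7 units.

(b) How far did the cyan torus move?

1.3

The cyan torus was near (9.6, 5.0) before and (8.5, 4.4) after, so it travelled √(1.1² + 0.6²) ≈ 1.3 units.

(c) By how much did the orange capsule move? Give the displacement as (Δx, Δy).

(0.5, -0.2)

The orange capsule was at about (2.1, 2.1) and moved to about (2.6, 1.9).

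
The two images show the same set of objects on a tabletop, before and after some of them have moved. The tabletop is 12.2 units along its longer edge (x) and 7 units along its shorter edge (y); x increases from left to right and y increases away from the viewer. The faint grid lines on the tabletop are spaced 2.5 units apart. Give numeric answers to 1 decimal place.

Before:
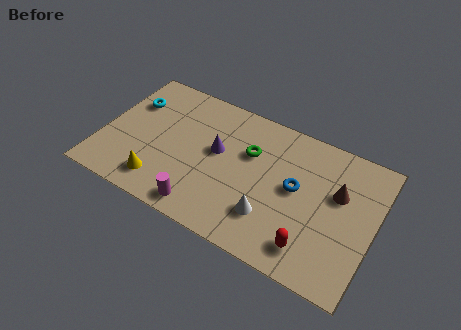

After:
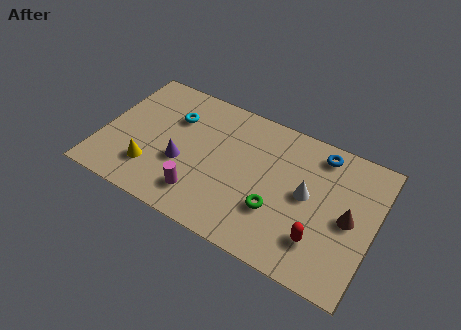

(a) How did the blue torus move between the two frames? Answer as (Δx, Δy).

(0.8, 2.2)

The blue torus started near (8.7, 3.8) and ended near (9.5, 6.0).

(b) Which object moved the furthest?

the green torus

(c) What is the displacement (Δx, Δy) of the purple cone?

(-1.4, -1.3)

The purple cone started near (5.1, 4.0) and ended near (3.7, 2.7).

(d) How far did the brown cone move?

1.2

The brown cone was near (10.5, 4.4) before and (11.1, 3.4) after, so it travelled √(0.6² + 1.0²) ≈ 1.2 units.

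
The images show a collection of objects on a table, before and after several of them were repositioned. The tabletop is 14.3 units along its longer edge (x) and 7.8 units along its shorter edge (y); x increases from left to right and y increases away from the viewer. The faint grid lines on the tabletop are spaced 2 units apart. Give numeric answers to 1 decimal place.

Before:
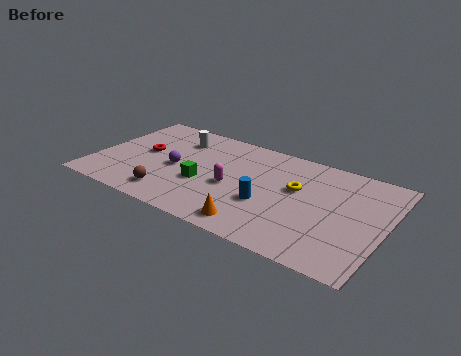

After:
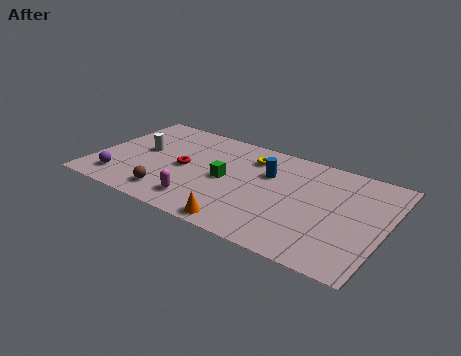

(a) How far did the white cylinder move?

2.3

From (3.7, 6.0) to (2.2, 4.3), the white cylinder covered √(1.5² + 1.7²) ≈ 2.3 units.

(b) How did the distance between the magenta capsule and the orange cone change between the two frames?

-0.4

They were about 2.7 units apart before and 2.3 after — 0.4 units closer together.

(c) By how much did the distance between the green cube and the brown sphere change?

+1.3

They were about 2.1 units apart before and 3.4 after — 1.3 units further apart.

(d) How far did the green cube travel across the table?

1.3

The green cube was near (5.5, 3.0) before and (6.5, 3.8) after, so it travelled √(1.0² + 0.8²) ≈ 1.3 units.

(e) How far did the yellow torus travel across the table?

2.9

The yellow torus was near (9.9, 4.7) before and (7.4, 6.1) after, so it travelled √(2.5² + 1.4²) ≈ 2.9 units.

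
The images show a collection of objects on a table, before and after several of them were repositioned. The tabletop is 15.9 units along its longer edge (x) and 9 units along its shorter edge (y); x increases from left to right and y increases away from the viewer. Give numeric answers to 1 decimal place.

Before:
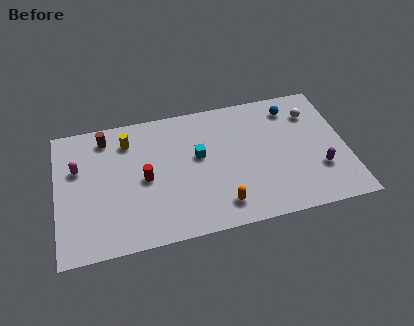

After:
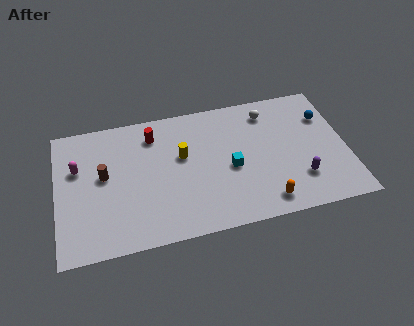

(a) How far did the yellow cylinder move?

3.4

The yellow cylinder was near (4.0, 7.1) before and (6.9, 5.4) after, so it travelled √(2.9² + 1.7²) ≈ 3.4 units.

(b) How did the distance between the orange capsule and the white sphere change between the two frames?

-1.4

They were about 7.5 units apart before and 6.1 after — 1.4 units closer together.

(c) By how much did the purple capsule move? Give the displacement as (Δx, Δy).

(-1.1, -0.4)

The purple capsule was at about (14.3, 2.8) and moved to about (13.2, 2.4).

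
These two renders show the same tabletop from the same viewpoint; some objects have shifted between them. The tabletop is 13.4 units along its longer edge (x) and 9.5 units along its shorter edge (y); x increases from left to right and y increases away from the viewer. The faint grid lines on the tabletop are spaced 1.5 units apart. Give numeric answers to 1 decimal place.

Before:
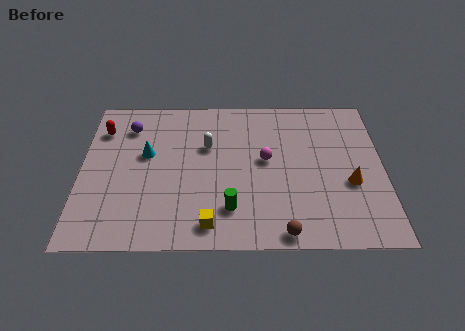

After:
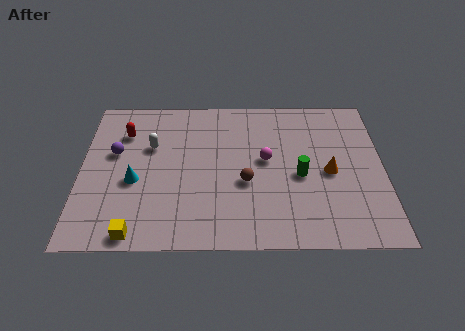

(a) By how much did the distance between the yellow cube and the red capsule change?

-1.4

They were about 7.6 units apart before and 6.2 after — 1.4 units closer together.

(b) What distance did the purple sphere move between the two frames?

1.8

From (2.1, 7.4) to (1.5, 5.7), the purple sphere covered √(0.6² + 1.7²) ≈ 1.8 units.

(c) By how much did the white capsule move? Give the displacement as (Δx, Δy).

(-2.5, 0.0)

The white capsule was at about (5.6, 6.1) and moved to about (3.1, 6.1).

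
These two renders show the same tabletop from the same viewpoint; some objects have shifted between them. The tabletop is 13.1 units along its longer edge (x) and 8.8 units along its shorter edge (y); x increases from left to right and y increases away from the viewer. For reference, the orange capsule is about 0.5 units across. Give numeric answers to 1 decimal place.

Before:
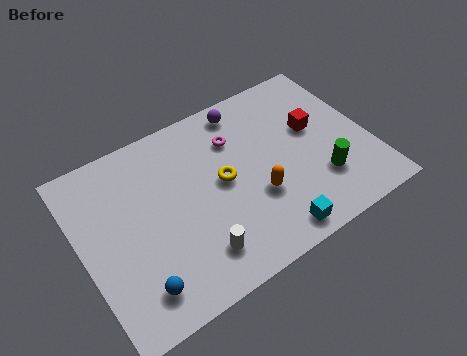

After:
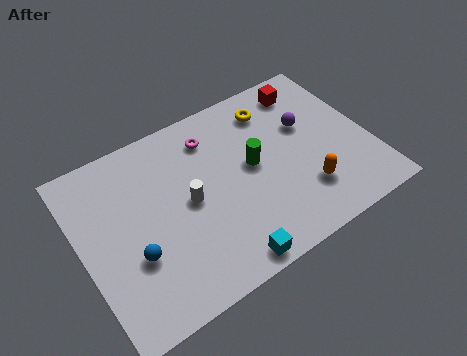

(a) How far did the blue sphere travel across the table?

1.5

The blue sphere was near (2.0, 1.6) before and (2.1, 3.1) after, so it travelled √(0.1² + 1.5²) ≈ 1.5 units.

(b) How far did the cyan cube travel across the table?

2.2

From (8.0, 1.0) to (5.8, 0.8), the cyan cube covered √(2.2² + 0.2²) ≈ 2.2 units.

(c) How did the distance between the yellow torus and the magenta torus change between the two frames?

+0.9

Before: roughly 2.0 units apart; after: 2.9. That's 0.9 units further apart.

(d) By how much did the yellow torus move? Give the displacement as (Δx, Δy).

(2.8, 2.5)

From the two frames, the yellow torus sits at roughly (6.4, 4.6) before and (9.2, 7.1) after.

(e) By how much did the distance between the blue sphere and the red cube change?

+0.3

Before: roughly 9.5 units apart; after: 9.8. That's 0.3 units further apart.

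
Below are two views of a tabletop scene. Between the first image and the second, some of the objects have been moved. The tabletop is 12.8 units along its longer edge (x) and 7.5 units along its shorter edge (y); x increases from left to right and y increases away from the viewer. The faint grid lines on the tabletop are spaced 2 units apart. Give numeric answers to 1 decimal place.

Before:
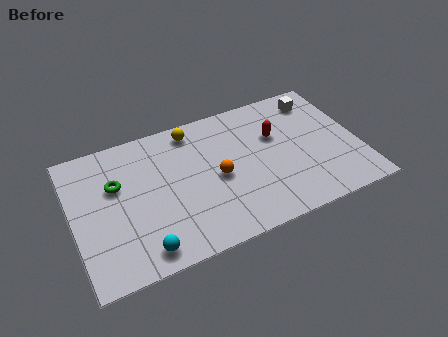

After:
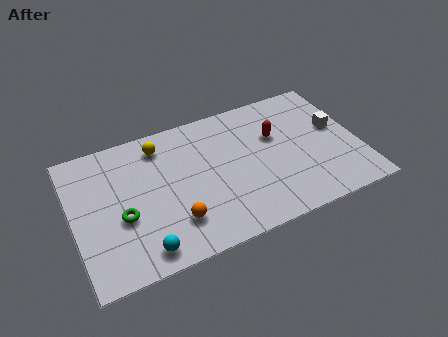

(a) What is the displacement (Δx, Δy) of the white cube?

(0.6, -1.9)

The white cube was at about (11.3, 6.2) and moved to about (11.9, 4.3).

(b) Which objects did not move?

the cyan sphere and the red capsule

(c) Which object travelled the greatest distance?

the orange sphere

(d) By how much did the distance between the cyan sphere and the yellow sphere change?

-0.8

Before: roughly 6.2 units apart; after: 5.4. That's 0.8 units closer together.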